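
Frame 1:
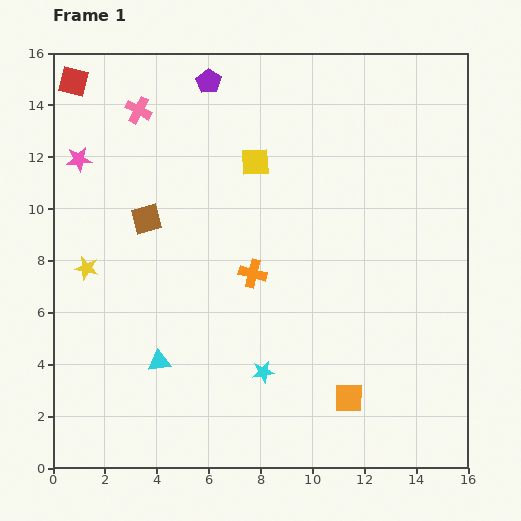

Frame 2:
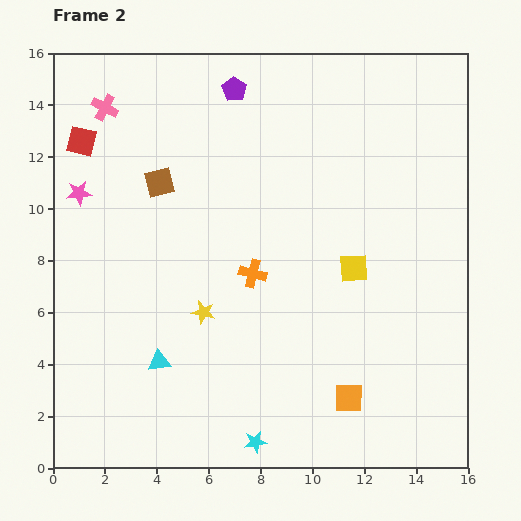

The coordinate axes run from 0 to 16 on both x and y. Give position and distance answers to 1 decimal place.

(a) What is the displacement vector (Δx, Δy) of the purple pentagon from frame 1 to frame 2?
(1.0, -0.3)

The purple pentagon was at (6.0, 14.9) in frame 1 and (7.0, 14.6) in frame 2.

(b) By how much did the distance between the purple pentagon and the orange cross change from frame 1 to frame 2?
-0.5

Distance in frame 1: 7.6. Distance in frame 2: 7.1.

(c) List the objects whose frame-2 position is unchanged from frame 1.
the orange cross, the cyan triangle, the orange square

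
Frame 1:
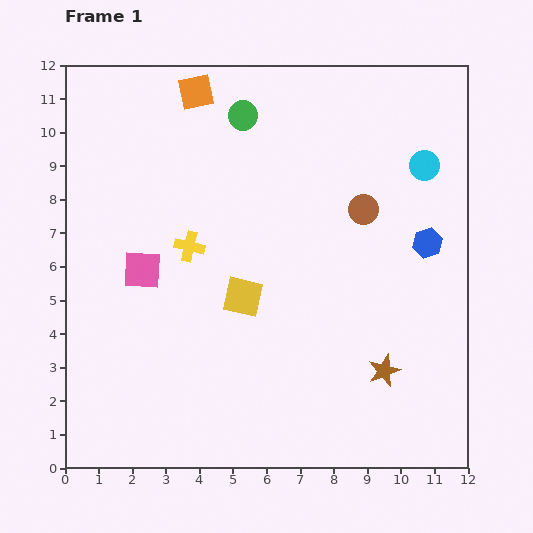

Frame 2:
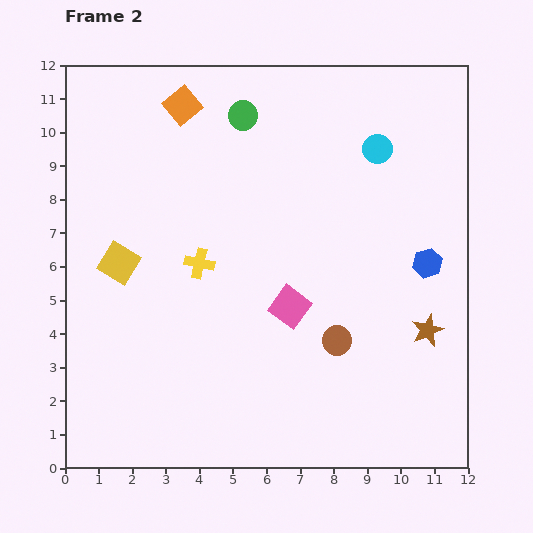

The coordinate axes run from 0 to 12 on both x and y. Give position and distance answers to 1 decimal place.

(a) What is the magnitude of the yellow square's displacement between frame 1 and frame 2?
3.8

The yellow square moved from (5.3, 5.1) to (1.6, 6.1), a distance of √(3.7² + 1.0²) ≈ 3.8.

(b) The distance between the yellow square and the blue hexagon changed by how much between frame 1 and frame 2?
+3.5

Distance in frame 1: 5.7. Distance in frame 2: 9.2.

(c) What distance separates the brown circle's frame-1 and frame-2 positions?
4.0

The brown circle moved from (8.9, 7.7) to (8.1, 3.8), a distance of √(0.8² + 3.9²) ≈ 4.0.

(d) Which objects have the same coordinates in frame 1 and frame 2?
the green circle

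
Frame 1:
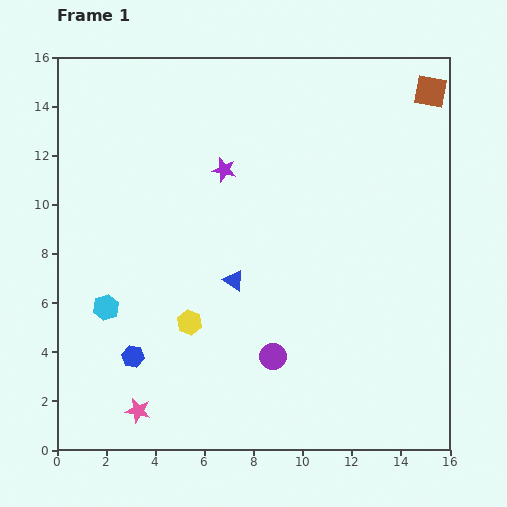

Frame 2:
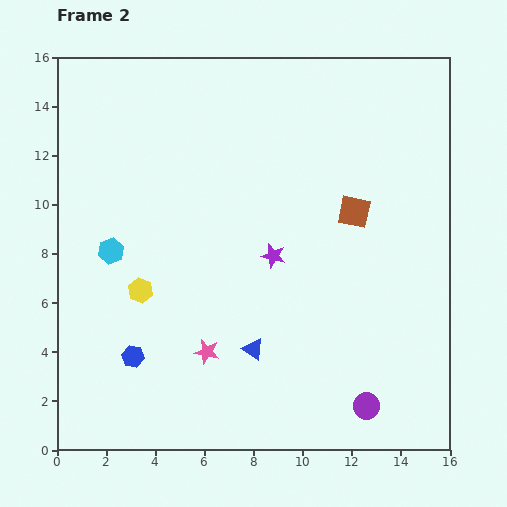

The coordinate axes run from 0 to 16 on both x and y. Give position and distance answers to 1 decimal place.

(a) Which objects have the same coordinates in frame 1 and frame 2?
the blue hexagon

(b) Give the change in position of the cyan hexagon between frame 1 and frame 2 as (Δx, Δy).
(0.2, 2.3)

The cyan hexagon was at (2.0, 5.8) in frame 1 and (2.2, 8.1) in frame 2.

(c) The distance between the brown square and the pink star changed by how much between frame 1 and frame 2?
-9.3

Distance in frame 1: 17.6. Distance in frame 2: 8.3.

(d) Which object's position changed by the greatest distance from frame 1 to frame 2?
the brown square

(moved 5.8; next 4.3)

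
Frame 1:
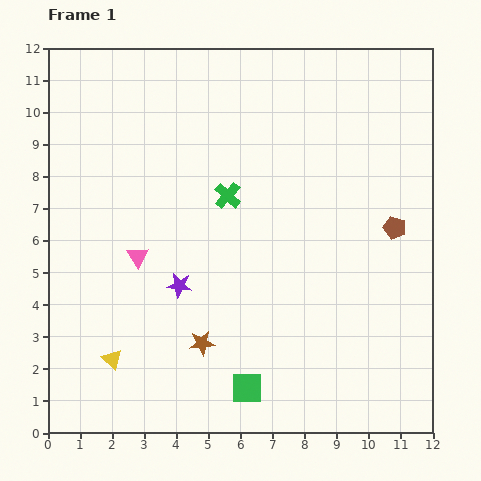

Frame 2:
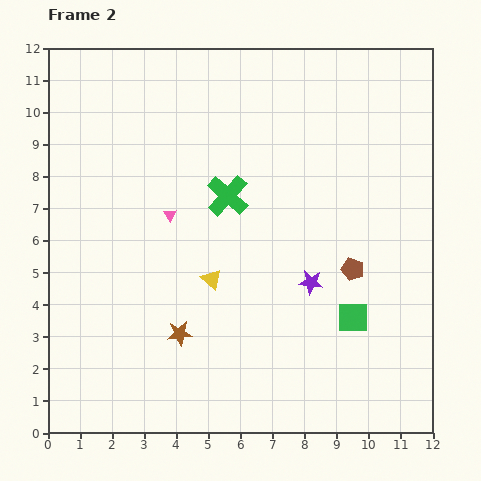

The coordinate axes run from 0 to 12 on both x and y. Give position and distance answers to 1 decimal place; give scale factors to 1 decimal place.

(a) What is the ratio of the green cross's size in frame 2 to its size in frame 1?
1.5×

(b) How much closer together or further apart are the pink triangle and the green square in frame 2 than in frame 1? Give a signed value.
+1.2

Distance in frame 1: 5.3. Distance in frame 2: 6.5.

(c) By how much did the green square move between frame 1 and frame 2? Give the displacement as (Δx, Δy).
(3.3, 2.2)

The green square was at (6.2, 1.4) in frame 1 and (9.5, 3.6) in frame 2.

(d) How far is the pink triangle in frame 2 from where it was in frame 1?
1.6

The pink triangle moved from (2.8, 5.5) to (3.8, 6.8), a distance of √(1.0² + 1.3²) ≈ 1.6.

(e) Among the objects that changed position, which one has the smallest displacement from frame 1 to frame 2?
the brown star

(moved 0.8)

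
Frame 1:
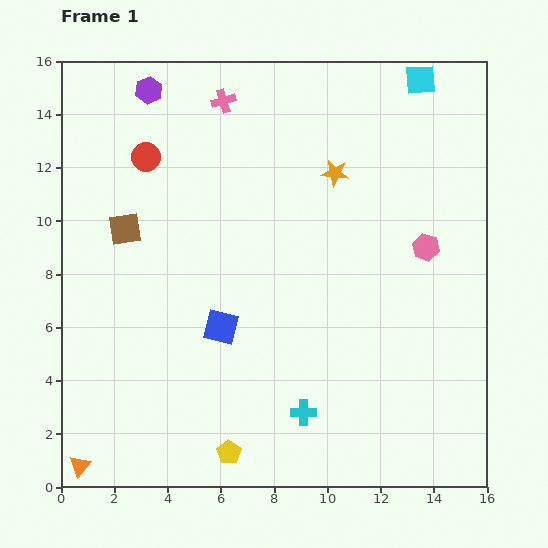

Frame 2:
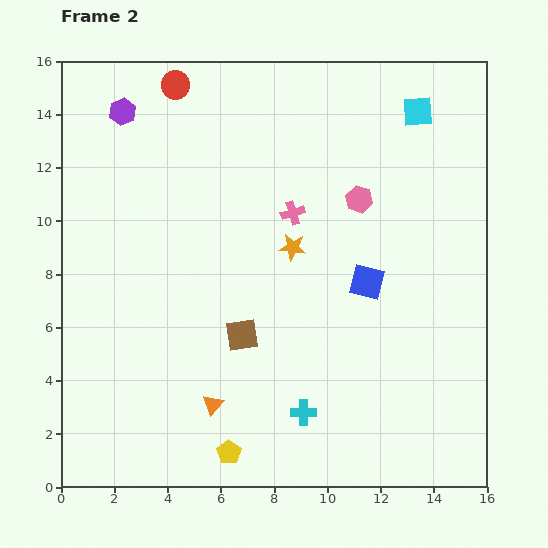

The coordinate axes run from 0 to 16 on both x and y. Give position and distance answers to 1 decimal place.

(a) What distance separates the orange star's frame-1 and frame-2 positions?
3.2

The orange star moved from (10.3, 11.8) to (8.7, 9.0), a distance of √(1.6² + 2.8²) ≈ 3.2.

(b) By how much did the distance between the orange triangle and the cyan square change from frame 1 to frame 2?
-5.9

Distance in frame 1: 19.3. Distance in frame 2: 13.4.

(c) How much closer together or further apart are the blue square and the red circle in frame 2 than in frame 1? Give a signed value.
+3.3

Distance in frame 1: 7.0. Distance in frame 2: 10.3.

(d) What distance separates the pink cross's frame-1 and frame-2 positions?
4.9

The pink cross moved from (6.1, 14.5) to (8.7, 10.3), a distance of √(2.6² + 4.2²) ≈ 4.9.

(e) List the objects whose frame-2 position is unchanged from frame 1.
the yellow pentagon, the cyan cross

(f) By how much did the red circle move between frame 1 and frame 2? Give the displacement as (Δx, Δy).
(1.1, 2.7)

The red circle was at (3.2, 12.4) in frame 1 and (4.3, 15.1) in frame 2.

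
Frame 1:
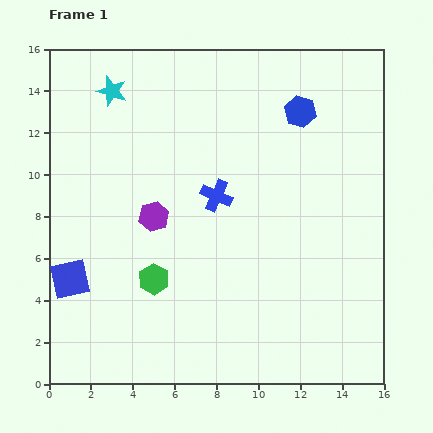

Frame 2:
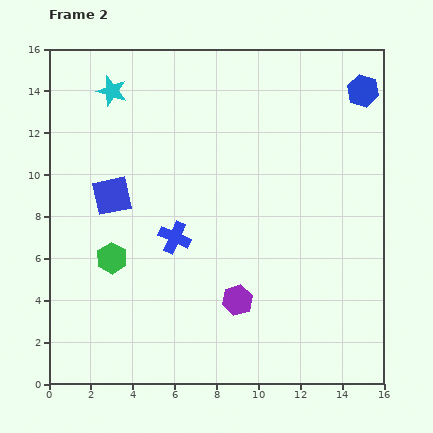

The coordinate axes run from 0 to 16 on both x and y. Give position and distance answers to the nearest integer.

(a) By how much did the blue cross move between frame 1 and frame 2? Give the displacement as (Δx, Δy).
(-2, -2)

The blue cross was at (8, 9) in frame 1 and (6, 7) in frame 2.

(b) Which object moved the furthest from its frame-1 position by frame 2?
the purple hexagon

(moved 6; next 4)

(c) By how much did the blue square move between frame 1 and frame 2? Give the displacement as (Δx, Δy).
(2, 4)

The blue square was at (1, 5) in frame 1 and (3, 9) in frame 2.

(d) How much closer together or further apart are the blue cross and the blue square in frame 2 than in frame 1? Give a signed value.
-4

Distance in frame 1: 8. Distance in frame 2: 4.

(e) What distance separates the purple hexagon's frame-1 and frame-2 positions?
6

The purple hexagon moved from (5, 8) to (9, 4), a distance of √(4² + 4²) ≈ 6.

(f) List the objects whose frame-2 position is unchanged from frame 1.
the cyan star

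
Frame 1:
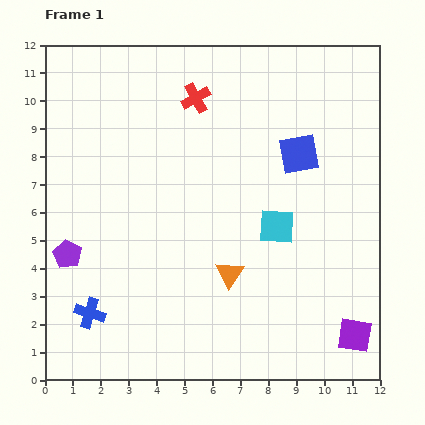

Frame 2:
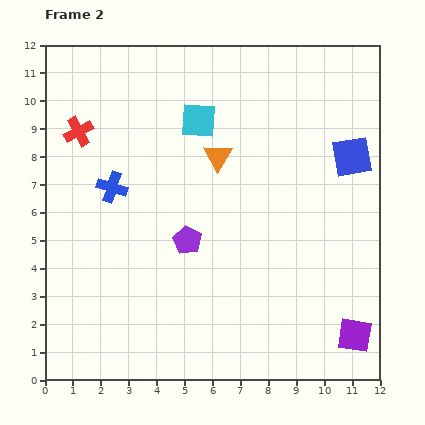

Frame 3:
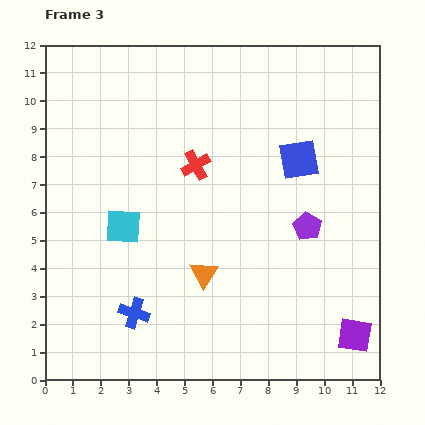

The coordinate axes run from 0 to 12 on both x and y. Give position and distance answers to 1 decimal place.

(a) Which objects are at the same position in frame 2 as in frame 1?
the purple square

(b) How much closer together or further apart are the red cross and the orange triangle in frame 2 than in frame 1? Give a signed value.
-1.3

Distance in frame 1: 6.4. Distance in frame 2: 5.1.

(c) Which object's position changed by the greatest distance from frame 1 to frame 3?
the purple pentagon

(moved 8.7; next 5.5)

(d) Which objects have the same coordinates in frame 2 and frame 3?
the purple square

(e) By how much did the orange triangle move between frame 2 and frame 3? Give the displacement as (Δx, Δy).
(-0.5, -4.2)

The orange triangle was at (6.2, 8.0) in frame 2 and (5.7, 3.8) in frame 3.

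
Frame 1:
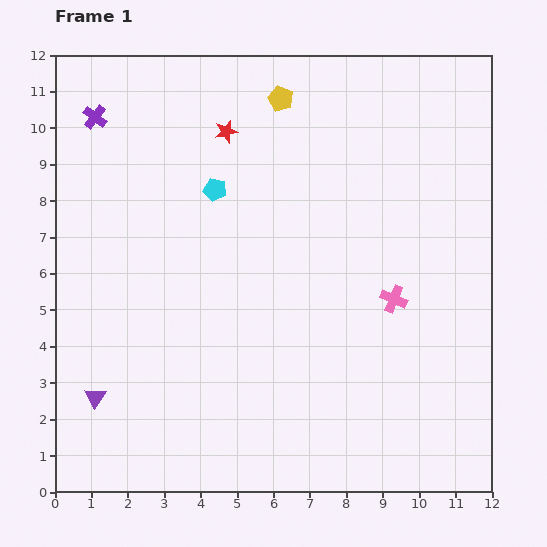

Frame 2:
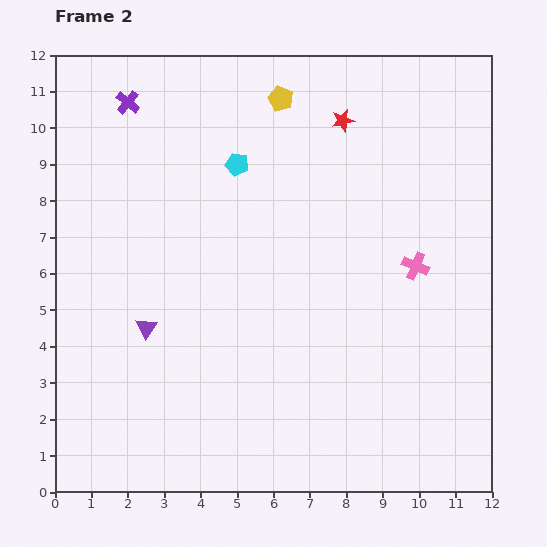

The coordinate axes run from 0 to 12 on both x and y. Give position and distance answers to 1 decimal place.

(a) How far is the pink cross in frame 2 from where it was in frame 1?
1.1

The pink cross moved from (9.3, 5.3) to (9.9, 6.2), a distance of √(0.6² + 0.9²) ≈ 1.1.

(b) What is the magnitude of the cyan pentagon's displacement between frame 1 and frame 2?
0.9

The cyan pentagon moved from (4.4, 8.3) to (5.0, 9.0), a distance of √(0.6² + 0.7²) ≈ 0.9.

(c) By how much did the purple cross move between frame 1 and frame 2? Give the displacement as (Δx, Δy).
(0.9, 0.4)

The purple cross was at (1.1, 10.3) in frame 1 and (2.0, 10.7) in frame 2.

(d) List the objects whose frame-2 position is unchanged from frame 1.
the yellow pentagon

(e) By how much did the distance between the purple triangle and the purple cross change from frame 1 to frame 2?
-1.5

Distance in frame 1: 7.7. Distance in frame 2: 6.2.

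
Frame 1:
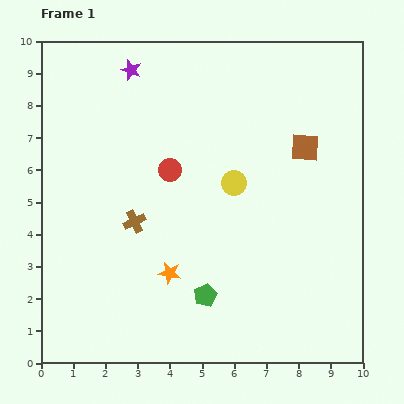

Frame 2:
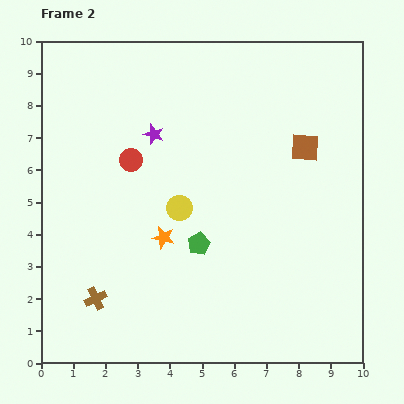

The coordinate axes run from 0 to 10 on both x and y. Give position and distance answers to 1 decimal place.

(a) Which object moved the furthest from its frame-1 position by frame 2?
the brown cross

(moved 2.7; next 2.1)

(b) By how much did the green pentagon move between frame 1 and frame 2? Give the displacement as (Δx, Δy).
(-0.2, 1.6)

The green pentagon was at (5.1, 2.1) in frame 1 and (4.9, 3.7) in frame 2.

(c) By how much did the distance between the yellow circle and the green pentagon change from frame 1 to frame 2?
-2.3

Distance in frame 1: 3.6. Distance in frame 2: 1.3.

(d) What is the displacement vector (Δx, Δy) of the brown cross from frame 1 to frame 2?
(-1.2, -2.4)

The brown cross was at (2.9, 4.4) in frame 1 and (1.7, 2.0) in frame 2.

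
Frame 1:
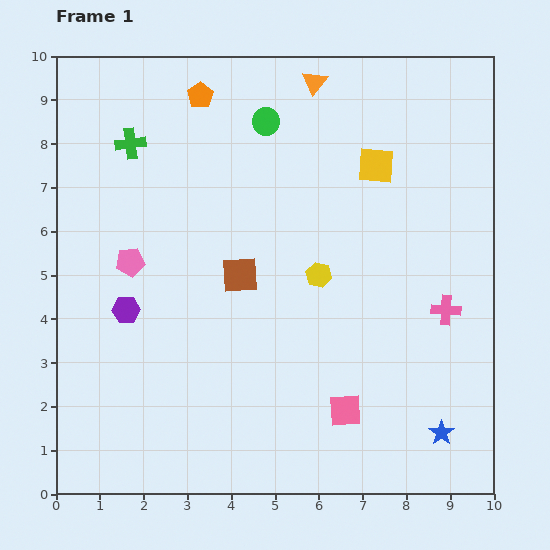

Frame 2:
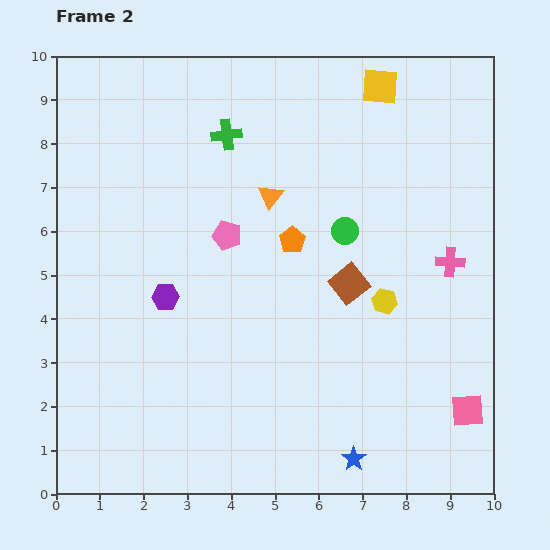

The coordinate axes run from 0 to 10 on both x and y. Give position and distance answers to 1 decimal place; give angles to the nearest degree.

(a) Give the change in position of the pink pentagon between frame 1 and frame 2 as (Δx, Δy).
(2.2, 0.6)

The pink pentagon was at (1.7, 5.3) in frame 1 and (3.9, 5.9) in frame 2.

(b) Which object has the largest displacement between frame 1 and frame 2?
the orange pentagon

(moved 3.9; next 3.1)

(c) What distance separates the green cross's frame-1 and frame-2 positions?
2.2

The green cross moved from (1.7, 8.0) to (3.9, 8.2), a distance of √(2.2² + 0.2²) ≈ 2.2.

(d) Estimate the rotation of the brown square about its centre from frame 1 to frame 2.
35° counter-clockwise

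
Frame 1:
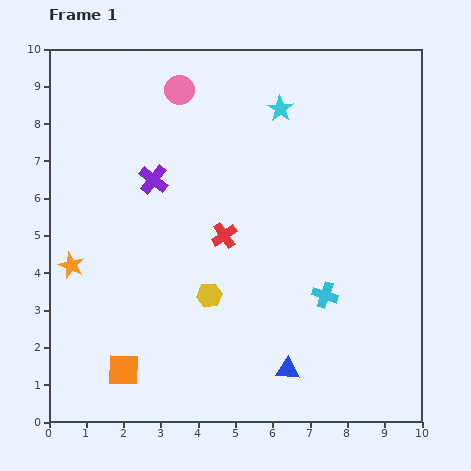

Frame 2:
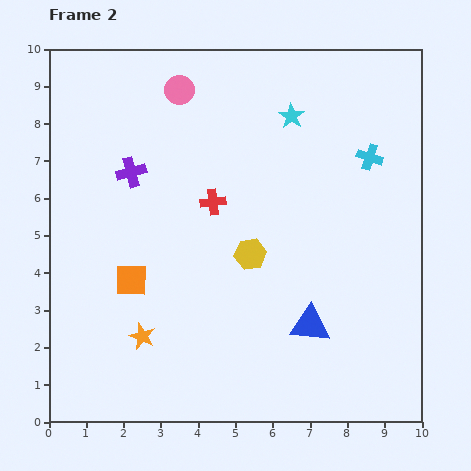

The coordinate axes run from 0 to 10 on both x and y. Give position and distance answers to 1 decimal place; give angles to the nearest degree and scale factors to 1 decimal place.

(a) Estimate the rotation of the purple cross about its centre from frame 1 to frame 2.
38° clockwise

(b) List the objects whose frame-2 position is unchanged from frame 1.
the pink circle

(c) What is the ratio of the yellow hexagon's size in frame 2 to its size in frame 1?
1.3×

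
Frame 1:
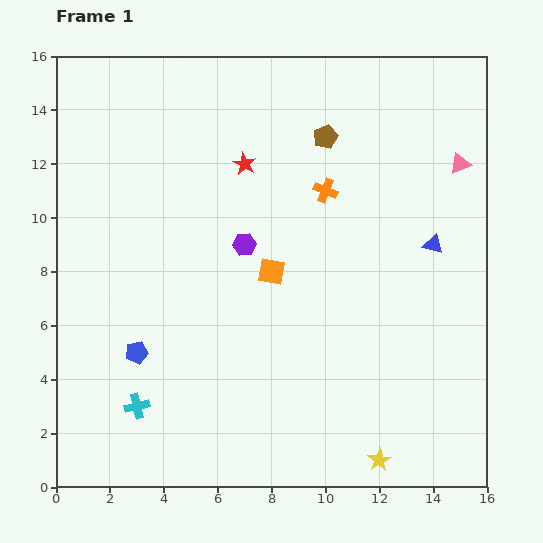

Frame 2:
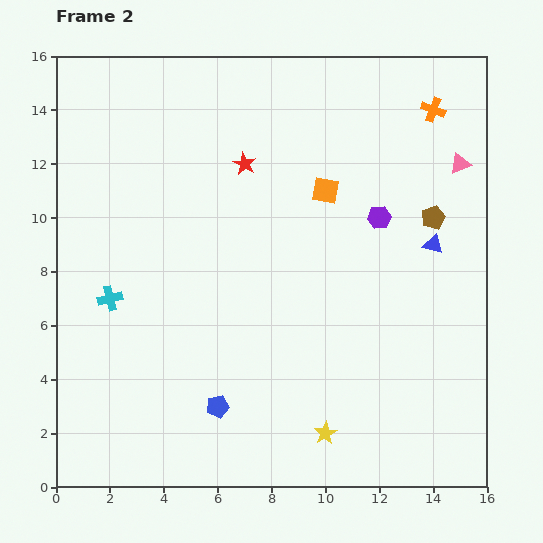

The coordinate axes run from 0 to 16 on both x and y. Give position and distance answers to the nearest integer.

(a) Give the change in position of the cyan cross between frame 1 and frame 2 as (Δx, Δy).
(-1, 4)

The cyan cross was at (3, 3) in frame 1 and (2, 7) in frame 2.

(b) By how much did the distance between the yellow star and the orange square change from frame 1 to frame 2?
+1

Distance in frame 1: 8. Distance in frame 2: 9.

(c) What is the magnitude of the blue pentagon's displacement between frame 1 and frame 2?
4

The blue pentagon moved from (3, 5) to (6, 3), a distance of √(3² + 2²) ≈ 4.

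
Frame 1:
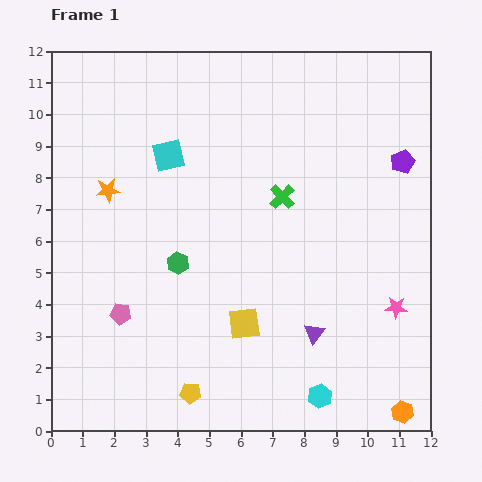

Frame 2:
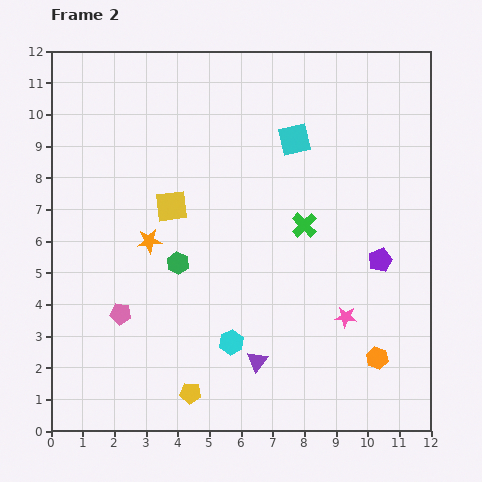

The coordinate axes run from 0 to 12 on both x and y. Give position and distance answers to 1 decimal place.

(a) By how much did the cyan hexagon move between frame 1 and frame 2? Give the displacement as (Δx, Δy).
(-2.8, 1.7)

The cyan hexagon was at (8.5, 1.1) in frame 1 and (5.7, 2.8) in frame 2.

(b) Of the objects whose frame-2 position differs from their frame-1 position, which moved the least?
the green cross

(moved 1.1)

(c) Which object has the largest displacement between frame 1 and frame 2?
the yellow square

(moved 4.4; next 4.0)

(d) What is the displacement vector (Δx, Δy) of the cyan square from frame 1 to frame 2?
(4.0, 0.5)

The cyan square was at (3.7, 8.7) in frame 1 and (7.7, 9.2) in frame 2.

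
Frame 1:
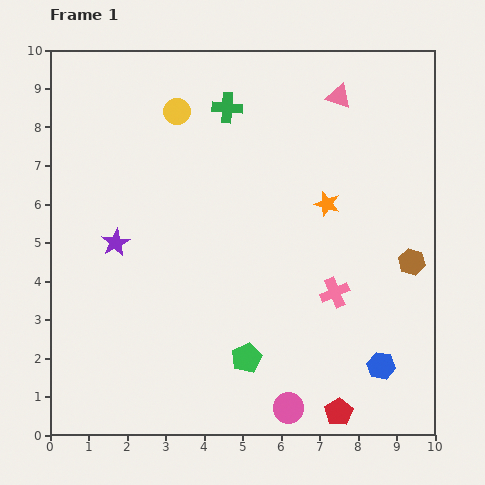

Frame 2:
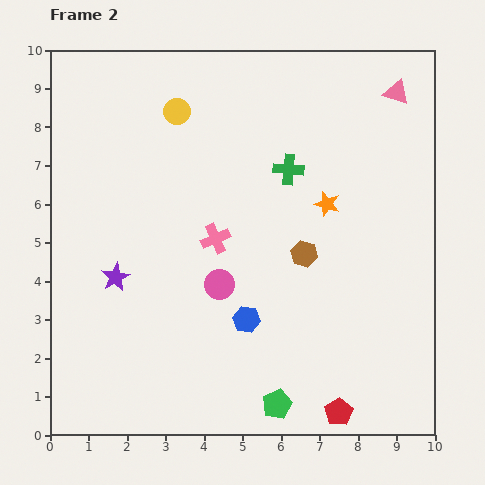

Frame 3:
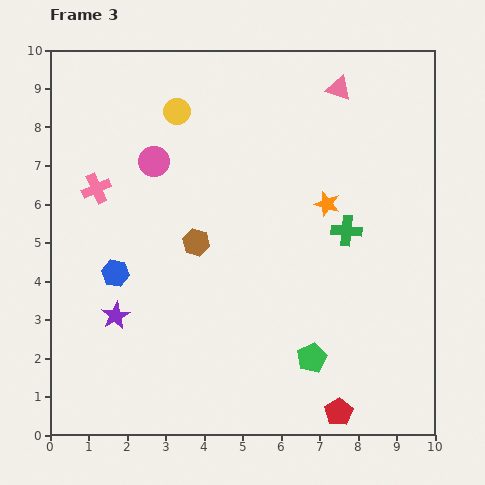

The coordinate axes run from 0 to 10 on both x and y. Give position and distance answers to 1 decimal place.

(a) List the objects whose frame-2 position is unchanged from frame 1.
the orange star, the yellow circle, the red pentagon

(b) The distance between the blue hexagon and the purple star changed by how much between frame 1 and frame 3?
-6.5

Distance in frame 1: 7.6. Distance in frame 3: 1.1.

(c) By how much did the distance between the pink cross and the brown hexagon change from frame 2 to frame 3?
+0.7

Distance in frame 2: 2.3. Distance in frame 3: 3.0.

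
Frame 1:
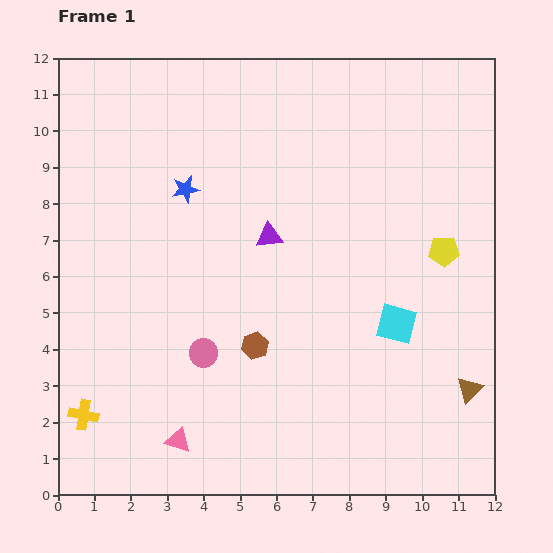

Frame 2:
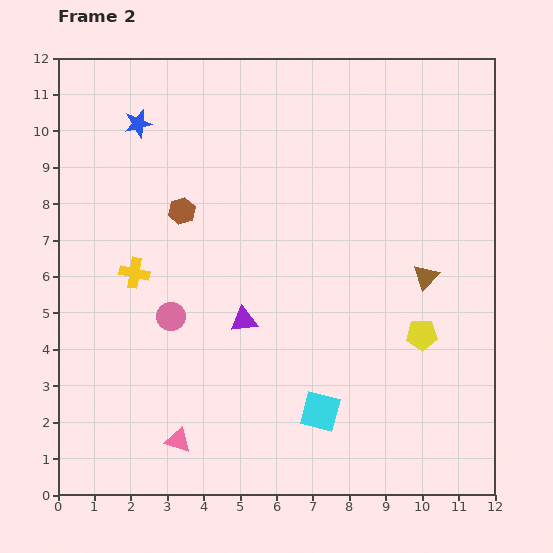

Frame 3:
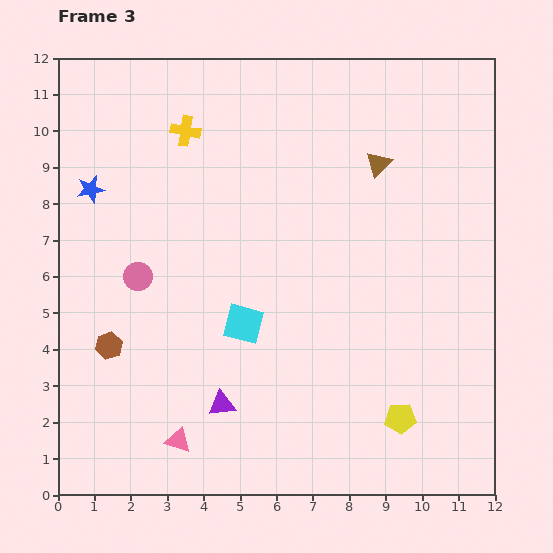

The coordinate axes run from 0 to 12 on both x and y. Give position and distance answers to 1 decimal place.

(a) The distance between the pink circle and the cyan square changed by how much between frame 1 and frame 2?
-0.5

Distance in frame 1: 5.4. Distance in frame 2: 4.9.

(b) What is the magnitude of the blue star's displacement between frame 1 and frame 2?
2.2

The blue star moved from (3.5, 8.4) to (2.2, 10.2), a distance of √(1.3² + 1.8²) ≈ 2.2.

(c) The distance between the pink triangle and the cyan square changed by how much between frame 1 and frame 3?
-3.1

Distance in frame 1: 6.8. Distance in frame 3: 3.7.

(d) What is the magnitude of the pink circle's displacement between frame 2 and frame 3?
1.4

The pink circle moved from (3.1, 4.9) to (2.2, 6.0), a distance of √(0.9² + 1.1²) ≈ 1.4.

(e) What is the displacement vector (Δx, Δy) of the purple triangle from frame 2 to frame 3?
(-0.6, -2.3)

The purple triangle was at (5.1, 4.8) in frame 2 and (4.5, 2.5) in frame 3.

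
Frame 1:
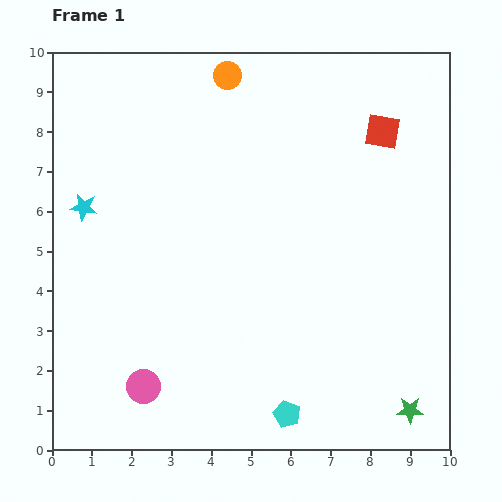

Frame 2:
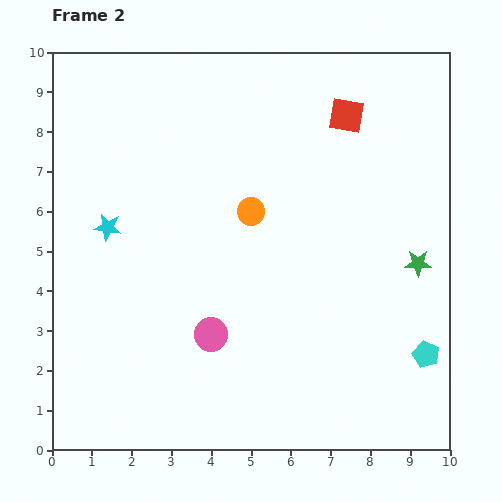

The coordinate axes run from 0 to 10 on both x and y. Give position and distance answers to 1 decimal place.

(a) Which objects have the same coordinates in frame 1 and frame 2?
none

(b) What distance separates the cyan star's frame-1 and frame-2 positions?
0.8

The cyan star moved from (0.8, 6.1) to (1.4, 5.6), a distance of √(0.6² + 0.5²) ≈ 0.8.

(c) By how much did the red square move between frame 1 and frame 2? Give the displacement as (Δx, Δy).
(-0.9, 0.4)

The red square was at (8.3, 8.0) in frame 1 and (7.4, 8.4) in frame 2.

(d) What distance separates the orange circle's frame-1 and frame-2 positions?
3.5

The orange circle moved from (4.4, 9.4) to (5.0, 6.0), a distance of √(0.6² + 3.4²) ≈ 3.5.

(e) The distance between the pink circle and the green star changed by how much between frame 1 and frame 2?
-1.2

Distance in frame 1: 6.7. Distance in frame 2: 5.5.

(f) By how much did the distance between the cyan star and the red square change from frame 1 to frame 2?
-1.1

Distance in frame 1: 7.7. Distance in frame 2: 6.6.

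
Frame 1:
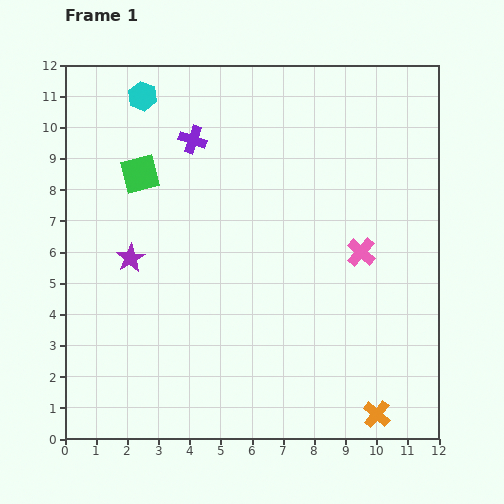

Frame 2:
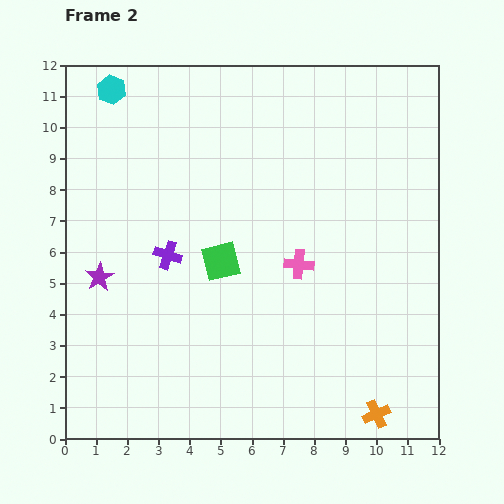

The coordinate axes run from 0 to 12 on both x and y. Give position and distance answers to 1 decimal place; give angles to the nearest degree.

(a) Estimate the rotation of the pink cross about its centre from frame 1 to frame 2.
38° counter-clockwise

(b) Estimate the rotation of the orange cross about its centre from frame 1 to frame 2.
25° clockwise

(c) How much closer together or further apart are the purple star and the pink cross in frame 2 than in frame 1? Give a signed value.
-1.0

Distance in frame 1: 7.4. Distance in frame 2: 6.4.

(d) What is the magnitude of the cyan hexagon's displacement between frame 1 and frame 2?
1.0

The cyan hexagon moved from (2.5, 11.0) to (1.5, 11.2), a distance of √(1.0² + 0.2²) ≈ 1.0.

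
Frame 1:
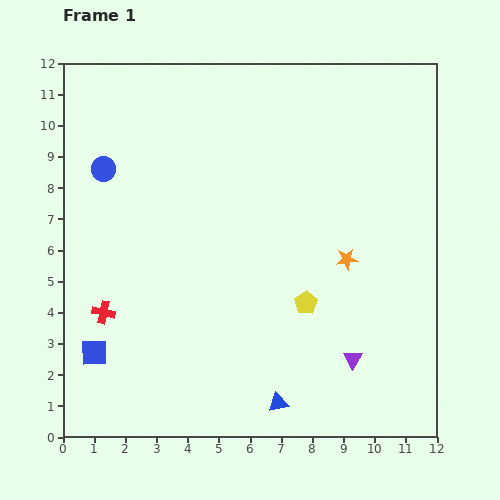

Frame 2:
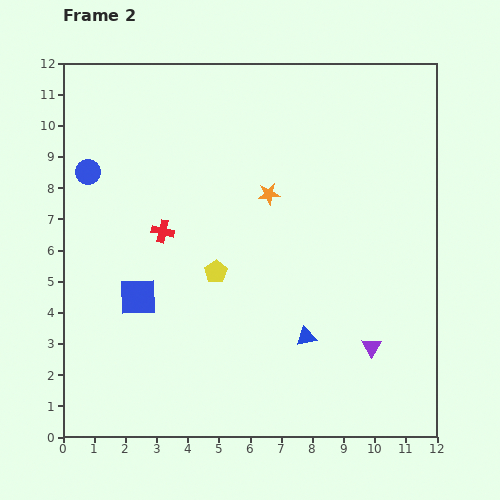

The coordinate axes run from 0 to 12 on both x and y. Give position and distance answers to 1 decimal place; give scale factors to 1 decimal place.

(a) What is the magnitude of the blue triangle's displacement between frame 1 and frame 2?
2.3

The blue triangle moved from (6.9, 1.1) to (7.8, 3.2), a distance of √(0.9² + 2.1²) ≈ 2.3.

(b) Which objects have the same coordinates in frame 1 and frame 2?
none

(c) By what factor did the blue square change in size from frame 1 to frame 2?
1.4×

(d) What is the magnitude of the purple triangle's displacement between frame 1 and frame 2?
0.7

The purple triangle moved from (9.3, 2.5) to (9.9, 2.9), a distance of √(0.6² + 0.4²) ≈ 0.7.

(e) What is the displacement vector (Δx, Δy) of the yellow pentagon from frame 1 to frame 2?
(-2.9, 1.0)

The yellow pentagon was at (7.8, 4.3) in frame 1 and (4.9, 5.3) in frame 2.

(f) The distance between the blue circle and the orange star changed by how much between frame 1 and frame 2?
-2.5

Distance in frame 1: 8.3. Distance in frame 2: 5.8.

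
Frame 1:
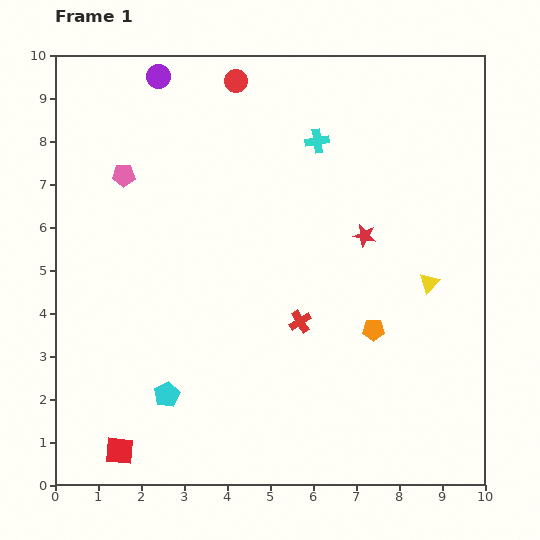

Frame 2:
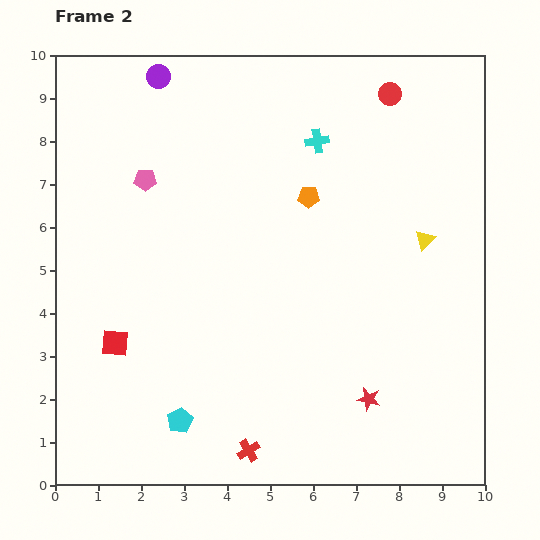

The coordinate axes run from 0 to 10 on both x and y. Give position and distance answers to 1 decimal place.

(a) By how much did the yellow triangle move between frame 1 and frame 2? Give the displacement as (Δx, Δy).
(-0.1, 1.0)

The yellow triangle was at (8.7, 4.7) in frame 1 and (8.6, 5.7) in frame 2.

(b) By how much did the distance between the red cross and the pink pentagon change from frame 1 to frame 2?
+1.4

Distance in frame 1: 5.3. Distance in frame 2: 6.7.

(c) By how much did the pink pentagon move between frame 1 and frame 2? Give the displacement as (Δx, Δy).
(0.5, -0.1)

The pink pentagon was at (1.6, 7.2) in frame 1 and (2.1, 7.1) in frame 2.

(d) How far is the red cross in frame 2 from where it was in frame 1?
3.2

The red cross moved from (5.7, 3.8) to (4.5, 0.8), a distance of √(1.2² + 3.0²) ≈ 3.2.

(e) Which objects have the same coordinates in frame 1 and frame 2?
the purple circle, the cyan cross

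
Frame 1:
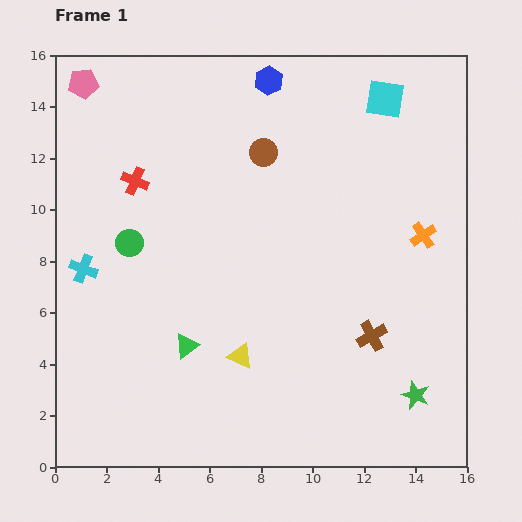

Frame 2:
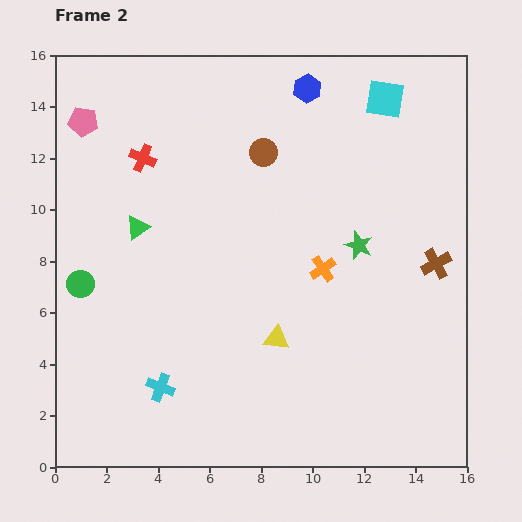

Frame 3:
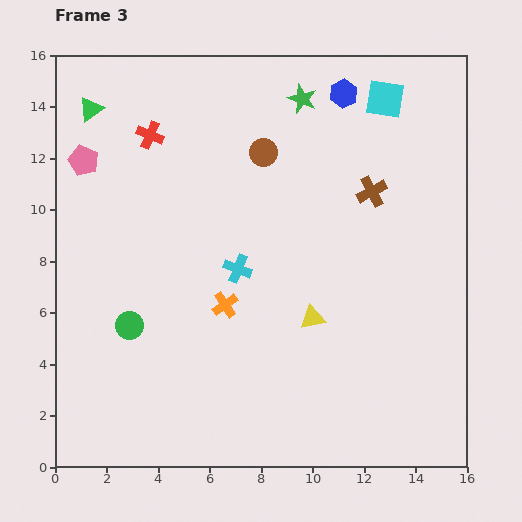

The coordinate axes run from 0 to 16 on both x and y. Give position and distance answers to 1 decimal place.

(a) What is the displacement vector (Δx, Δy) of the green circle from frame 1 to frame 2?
(-1.9, -1.6)

The green circle was at (2.9, 8.7) in frame 1 and (1.0, 7.1) in frame 2.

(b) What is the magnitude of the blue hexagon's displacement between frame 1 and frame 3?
2.9

The blue hexagon moved from (8.3, 15.0) to (11.2, 14.5), a distance of √(2.9² + 0.5²) ≈ 2.9.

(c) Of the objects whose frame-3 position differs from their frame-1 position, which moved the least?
the red cross

(moved 1.9)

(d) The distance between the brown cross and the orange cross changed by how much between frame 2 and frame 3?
+2.8

Distance in frame 2: 4.4. Distance in frame 3: 7.2.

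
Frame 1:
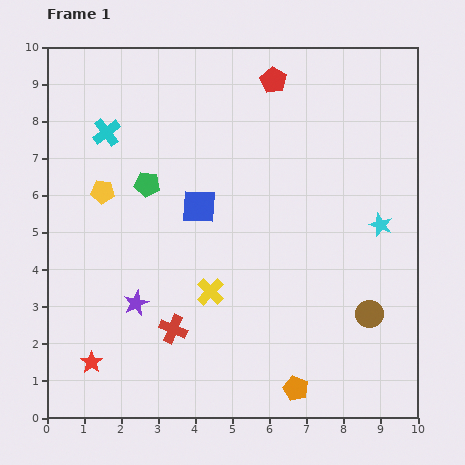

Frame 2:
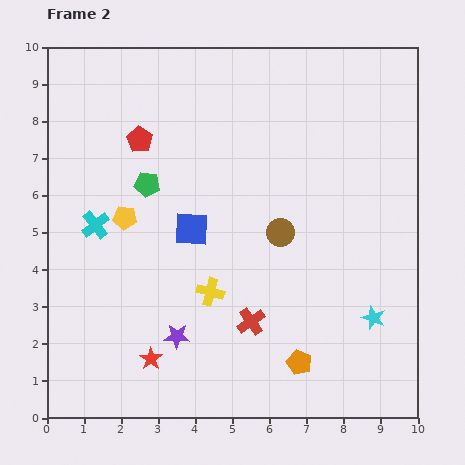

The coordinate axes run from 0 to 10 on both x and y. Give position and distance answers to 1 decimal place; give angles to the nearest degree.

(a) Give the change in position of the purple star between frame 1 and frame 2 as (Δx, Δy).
(1.1, -0.9)

The purple star was at (2.4, 3.1) in frame 1 and (3.5, 2.2) in frame 2.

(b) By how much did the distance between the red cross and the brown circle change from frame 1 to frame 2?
-2.8

Distance in frame 1: 5.3. Distance in frame 2: 2.5.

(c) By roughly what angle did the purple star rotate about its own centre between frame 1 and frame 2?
28° clockwise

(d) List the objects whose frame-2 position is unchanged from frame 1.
the green pentagon, the yellow cross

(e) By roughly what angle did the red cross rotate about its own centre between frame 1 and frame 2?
32° clockwise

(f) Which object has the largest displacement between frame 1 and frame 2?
the red pentagon

(moved 3.9; next 3.3)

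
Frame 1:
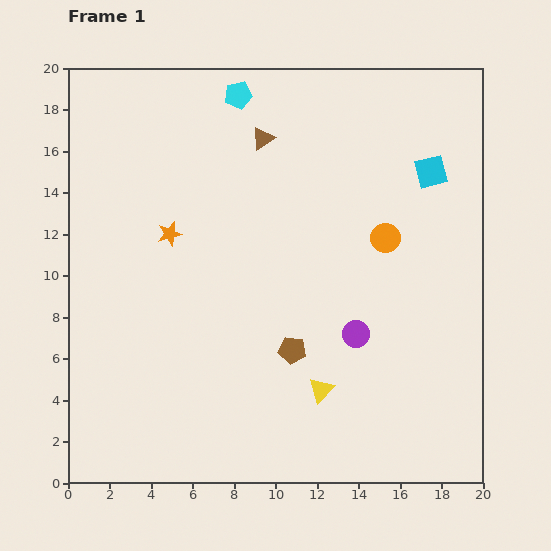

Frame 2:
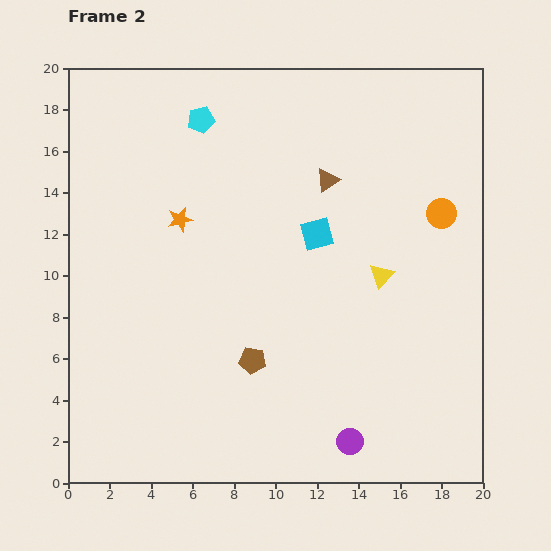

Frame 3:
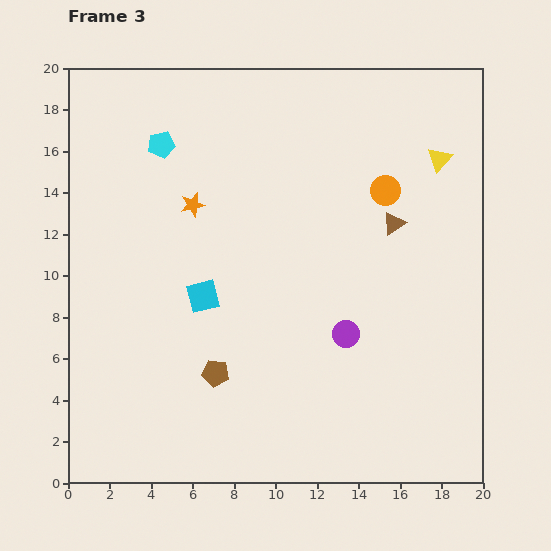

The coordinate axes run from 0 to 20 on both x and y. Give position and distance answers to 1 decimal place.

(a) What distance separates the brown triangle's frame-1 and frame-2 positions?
3.7

The brown triangle moved from (9.4, 16.6) to (12.5, 14.6), a distance of √(3.1² + 2.0²) ≈ 3.7.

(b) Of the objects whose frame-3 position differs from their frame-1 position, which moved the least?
the purple circle

(moved 0.5)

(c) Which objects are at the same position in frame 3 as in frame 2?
none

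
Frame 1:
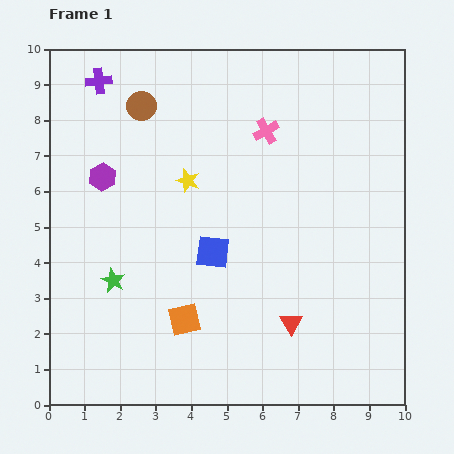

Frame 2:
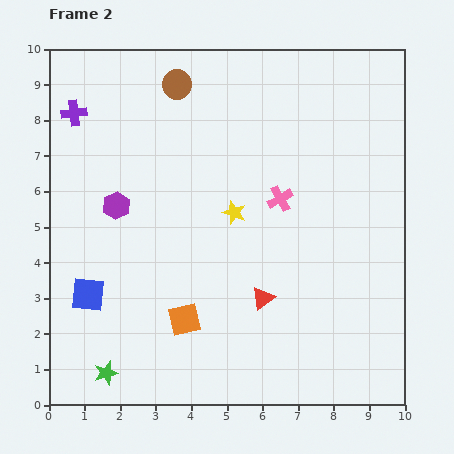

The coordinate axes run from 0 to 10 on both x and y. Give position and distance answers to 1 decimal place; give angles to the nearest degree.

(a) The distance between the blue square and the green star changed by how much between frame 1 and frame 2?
-0.6

Distance in frame 1: 2.9. Distance in frame 2: 2.3.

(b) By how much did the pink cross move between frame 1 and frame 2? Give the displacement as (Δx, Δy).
(0.4, -1.9)

The pink cross was at (6.1, 7.7) in frame 1 and (6.5, 5.8) in frame 2.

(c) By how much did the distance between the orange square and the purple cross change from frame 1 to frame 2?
-0.5

Distance in frame 1: 7.1. Distance in frame 2: 6.6.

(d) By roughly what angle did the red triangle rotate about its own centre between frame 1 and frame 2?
25° clockwise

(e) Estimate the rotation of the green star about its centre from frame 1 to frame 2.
29° clockwise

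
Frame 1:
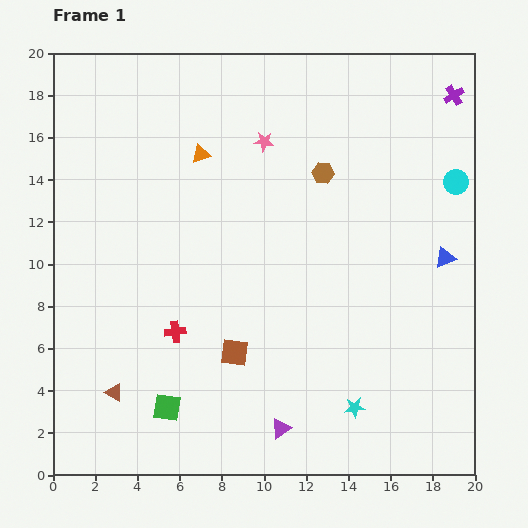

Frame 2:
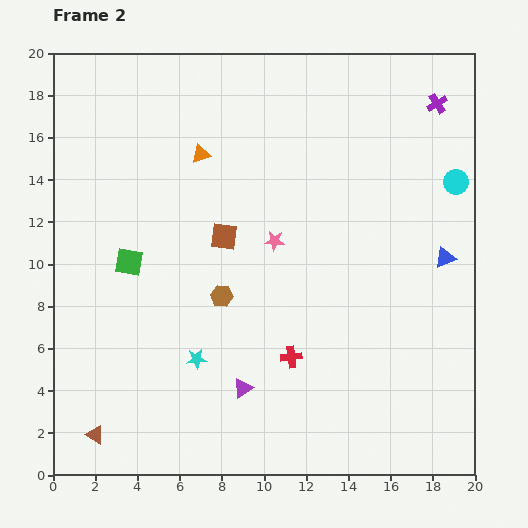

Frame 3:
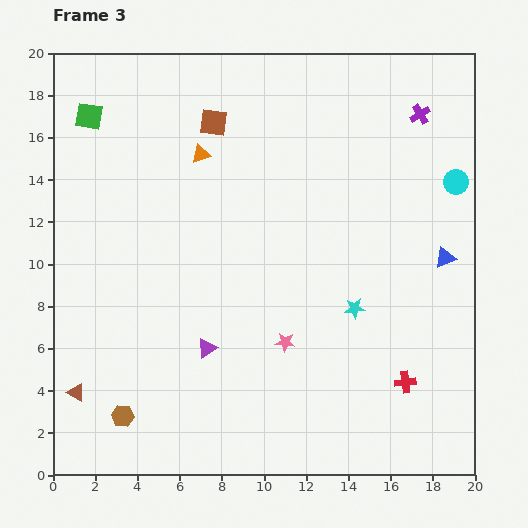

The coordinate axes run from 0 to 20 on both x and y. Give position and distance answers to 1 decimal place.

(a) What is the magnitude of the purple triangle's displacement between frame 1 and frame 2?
2.6

The purple triangle moved from (10.8, 2.2) to (9.0, 4.1), a distance of √(1.8² + 1.9²) ≈ 2.6.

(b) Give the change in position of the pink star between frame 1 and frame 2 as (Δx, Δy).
(0.5, -4.7)

The pink star was at (10.0, 15.8) in frame 1 and (10.5, 11.1) in frame 2.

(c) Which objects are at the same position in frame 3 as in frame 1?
the orange triangle, the cyan circle, the blue triangle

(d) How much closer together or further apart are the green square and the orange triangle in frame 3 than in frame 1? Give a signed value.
-6.5

Distance in frame 1: 12.1. Distance in frame 3: 5.6.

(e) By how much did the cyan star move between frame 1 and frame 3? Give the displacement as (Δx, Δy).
(0.0, 4.7)

The cyan star was at (14.3, 3.2) in frame 1 and (14.3, 7.9) in frame 3.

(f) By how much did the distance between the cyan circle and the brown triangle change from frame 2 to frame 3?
-0.3

Distance in frame 2: 20.9. Distance in frame 3: 20.6.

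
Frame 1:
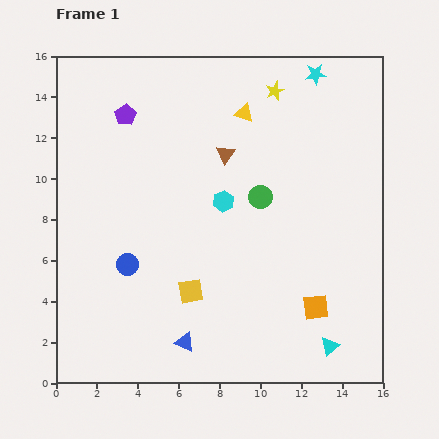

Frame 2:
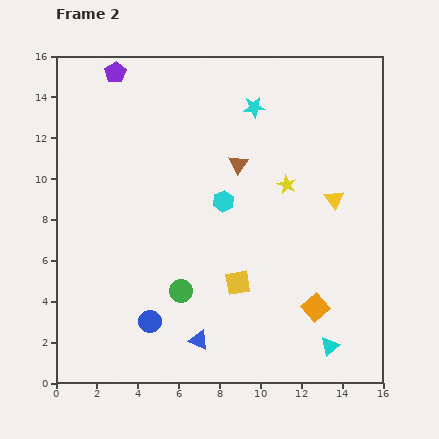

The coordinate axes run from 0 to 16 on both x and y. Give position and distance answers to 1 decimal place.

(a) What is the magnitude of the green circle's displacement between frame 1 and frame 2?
6.0

The green circle moved from (10.0, 9.1) to (6.1, 4.5), a distance of √(3.9² + 4.6²) ≈ 6.0.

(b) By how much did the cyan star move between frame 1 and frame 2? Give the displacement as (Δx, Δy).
(-3.0, -1.6)

The cyan star was at (12.7, 15.1) in frame 1 and (9.7, 13.5) in frame 2.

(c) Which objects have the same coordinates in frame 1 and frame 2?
the orange square, the cyan triangle, the cyan hexagon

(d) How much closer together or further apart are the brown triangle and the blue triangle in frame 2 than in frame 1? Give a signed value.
-0.6

Distance in frame 1: 9.4. Distance in frame 2: 8.8.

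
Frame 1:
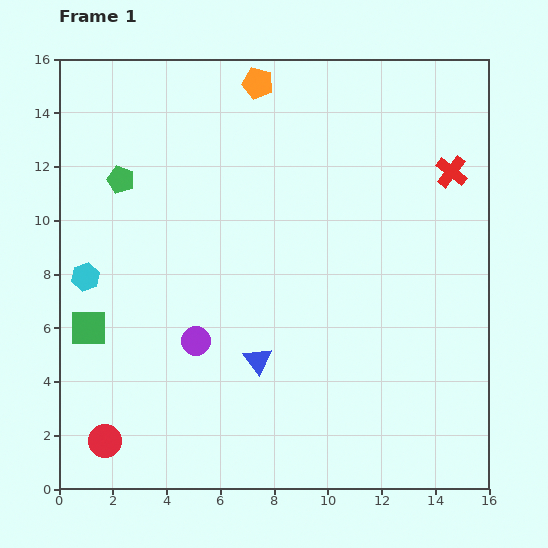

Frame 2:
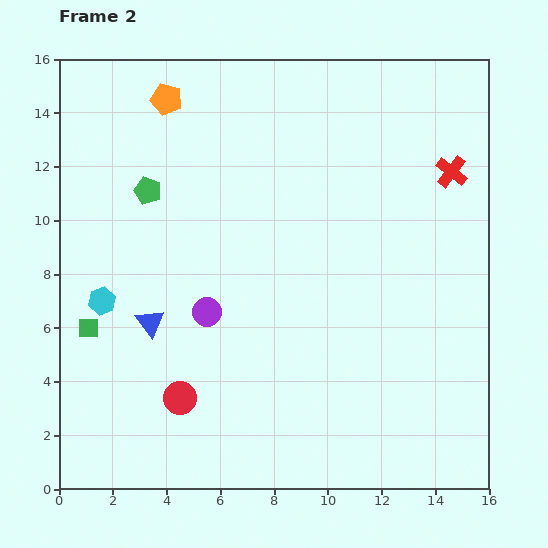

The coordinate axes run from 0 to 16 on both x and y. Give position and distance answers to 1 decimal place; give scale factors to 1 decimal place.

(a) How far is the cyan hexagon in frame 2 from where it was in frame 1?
1.1

The cyan hexagon moved from (1.0, 7.9) to (1.6, 7.0), a distance of √(0.6² + 0.9²) ≈ 1.1.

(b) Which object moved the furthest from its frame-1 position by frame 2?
the blue triangle

(moved 4.2; next 3.5)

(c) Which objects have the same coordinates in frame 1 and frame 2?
the red cross, the green square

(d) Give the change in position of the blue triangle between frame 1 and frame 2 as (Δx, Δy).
(-4.0, 1.4)

The blue triangle was at (7.4, 4.8) in frame 1 and (3.4, 6.2) in frame 2.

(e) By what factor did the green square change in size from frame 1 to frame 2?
0.6×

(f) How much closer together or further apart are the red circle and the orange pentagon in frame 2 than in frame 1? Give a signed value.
-3.4

Distance in frame 1: 14.5. Distance in frame 2: 11.1.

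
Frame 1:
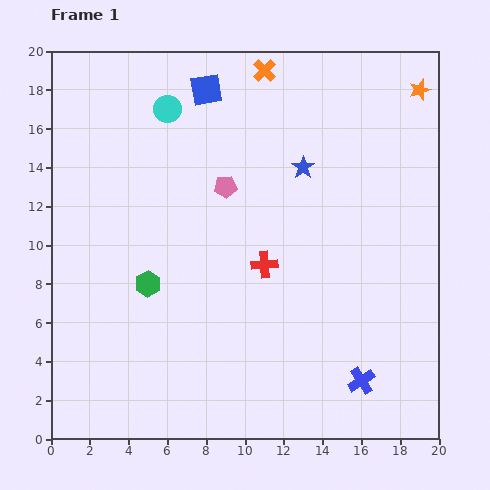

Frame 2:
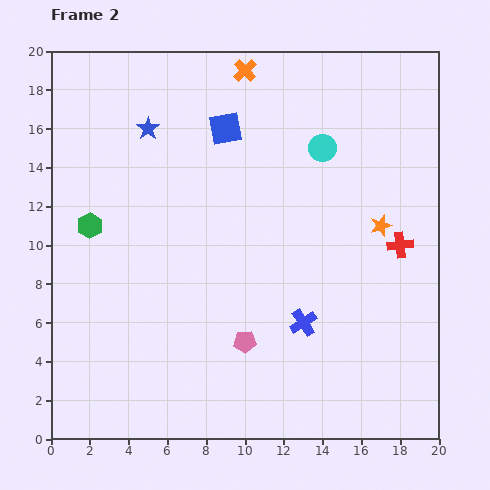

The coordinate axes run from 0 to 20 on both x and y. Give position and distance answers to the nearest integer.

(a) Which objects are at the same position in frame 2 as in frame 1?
none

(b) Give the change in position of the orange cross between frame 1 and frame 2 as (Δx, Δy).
(-1, 0)

The orange cross was at (11, 19) in frame 1 and (10, 19) in frame 2.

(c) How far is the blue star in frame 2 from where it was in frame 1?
8

The blue star moved from (13, 14) to (5, 16), a distance of √(8² + 2²) ≈ 8.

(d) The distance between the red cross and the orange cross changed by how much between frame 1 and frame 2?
+2

Distance in frame 1: 10. Distance in frame 2: 12.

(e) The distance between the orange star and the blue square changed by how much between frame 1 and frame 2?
-2

Distance in frame 1: 11. Distance in frame 2: 9.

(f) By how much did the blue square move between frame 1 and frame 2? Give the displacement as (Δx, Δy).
(1, -2)

The blue square was at (8, 18) in frame 1 and (9, 16) in frame 2.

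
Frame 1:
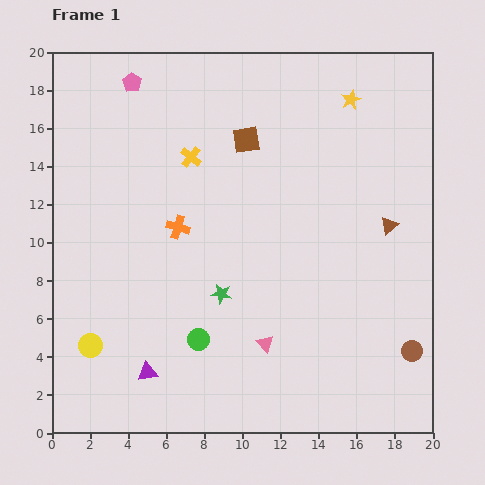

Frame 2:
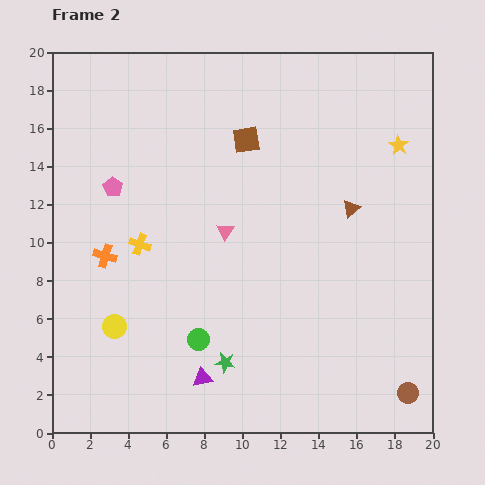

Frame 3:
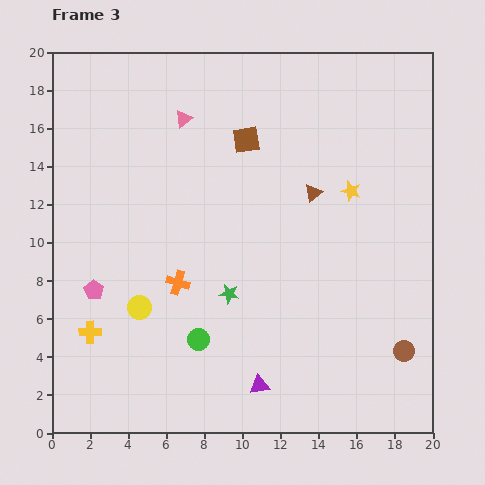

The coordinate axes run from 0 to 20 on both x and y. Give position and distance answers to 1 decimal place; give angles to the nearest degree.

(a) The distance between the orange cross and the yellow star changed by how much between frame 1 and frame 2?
+5.2

Distance in frame 1: 11.3. Distance in frame 2: 16.5.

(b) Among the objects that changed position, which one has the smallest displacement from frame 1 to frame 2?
the yellow circle

(moved 1.6)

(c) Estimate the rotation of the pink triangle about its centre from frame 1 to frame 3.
37° clockwise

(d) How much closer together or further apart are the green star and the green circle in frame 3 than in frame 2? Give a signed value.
+1.1

Distance in frame 2: 1.8. Distance in frame 3: 2.9.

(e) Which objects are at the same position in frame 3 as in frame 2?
the brown square, the green circle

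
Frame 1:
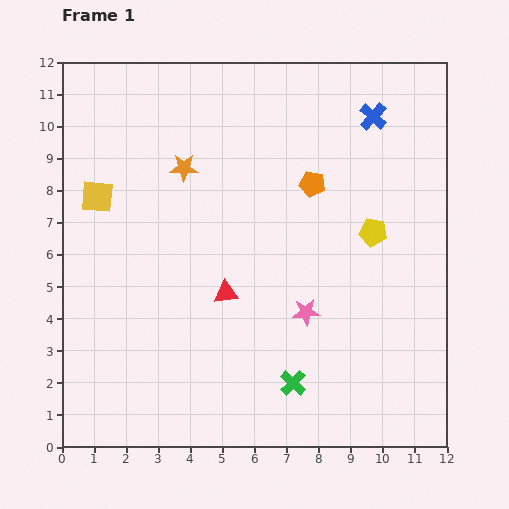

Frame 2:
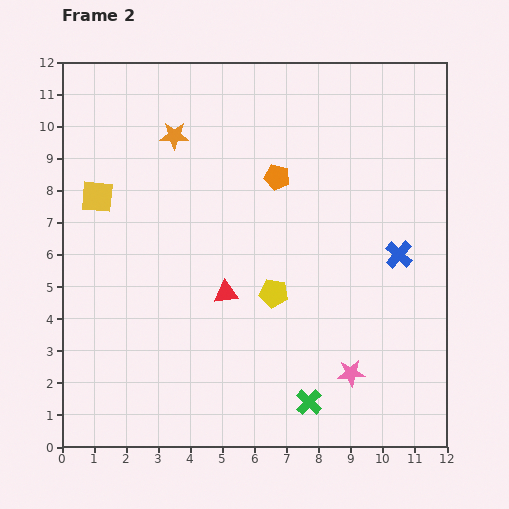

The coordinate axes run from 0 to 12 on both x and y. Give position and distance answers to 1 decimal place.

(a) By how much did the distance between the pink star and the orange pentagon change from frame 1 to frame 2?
+2.5

Distance in frame 1: 4.0. Distance in frame 2: 6.5.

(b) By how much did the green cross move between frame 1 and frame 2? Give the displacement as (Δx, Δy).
(0.5, -0.6)

The green cross was at (7.2, 2.0) in frame 1 and (7.7, 1.4) in frame 2.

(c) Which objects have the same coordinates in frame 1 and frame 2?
the red triangle, the yellow square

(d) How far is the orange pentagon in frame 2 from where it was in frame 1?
1.1

The orange pentagon moved from (7.8, 8.2) to (6.7, 8.4), a distance of √(1.1² + 0.2²) ≈ 1.1.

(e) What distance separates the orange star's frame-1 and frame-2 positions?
1.0

The orange star moved from (3.8, 8.7) to (3.5, 9.7), a distance of √(0.3² + 1.0²) ≈ 1.0.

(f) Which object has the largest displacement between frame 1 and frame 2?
the blue cross

(moved 4.4; next 3.6)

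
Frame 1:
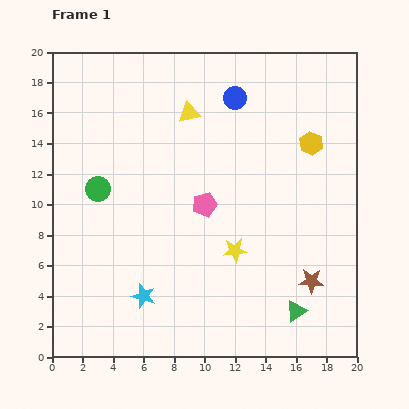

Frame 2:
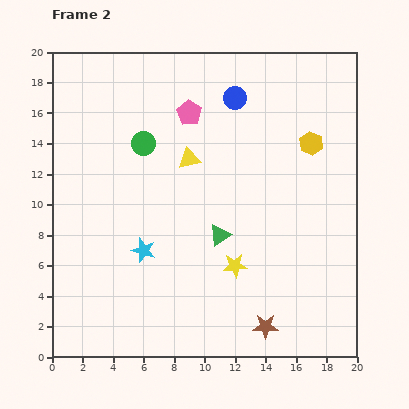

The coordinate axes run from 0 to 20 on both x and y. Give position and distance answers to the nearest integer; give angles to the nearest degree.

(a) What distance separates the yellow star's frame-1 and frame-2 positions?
1

The yellow star moved from (12, 7) to (12, 6), a distance of √(0² + 1²) ≈ 1.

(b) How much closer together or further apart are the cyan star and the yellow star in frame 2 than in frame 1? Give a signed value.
-1

Distance in frame 1: 7. Distance in frame 2: 6.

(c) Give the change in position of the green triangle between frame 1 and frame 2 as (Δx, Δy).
(-5, 5)

The green triangle was at (16, 3) in frame 1 and (11, 8) in frame 2.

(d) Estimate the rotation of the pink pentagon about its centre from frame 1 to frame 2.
24° counter-clockwise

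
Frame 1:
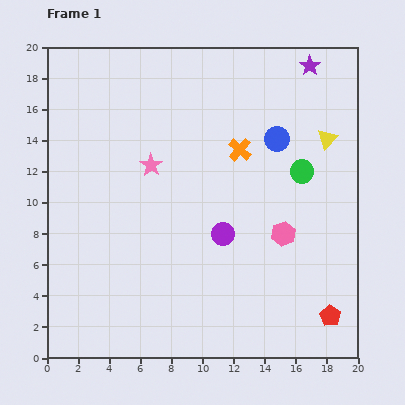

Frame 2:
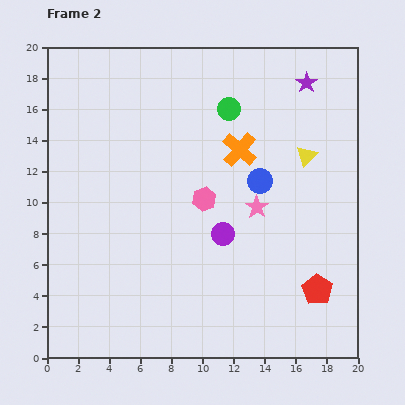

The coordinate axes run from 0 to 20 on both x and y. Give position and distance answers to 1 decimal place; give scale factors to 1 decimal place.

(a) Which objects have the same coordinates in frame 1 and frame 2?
the purple circle, the orange cross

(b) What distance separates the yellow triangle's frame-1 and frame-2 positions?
1.7

The yellow triangle moved from (18.0, 14.1) to (16.7, 13.0), a distance of √(1.3² + 1.1²) ≈ 1.7.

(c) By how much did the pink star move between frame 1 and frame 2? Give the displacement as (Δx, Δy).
(6.8, -2.7)

The pink star was at (6.7, 12.4) in frame 1 and (13.5, 9.7) in frame 2.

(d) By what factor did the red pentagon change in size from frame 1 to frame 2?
1.5×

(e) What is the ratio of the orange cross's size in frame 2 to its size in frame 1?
1.5×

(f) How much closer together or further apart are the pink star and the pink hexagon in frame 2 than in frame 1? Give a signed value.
-6.2

Distance in frame 1: 9.6. Distance in frame 2: 3.4.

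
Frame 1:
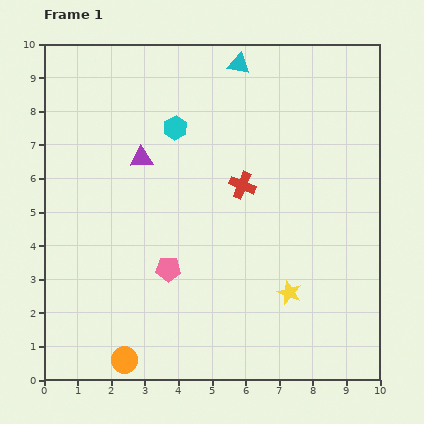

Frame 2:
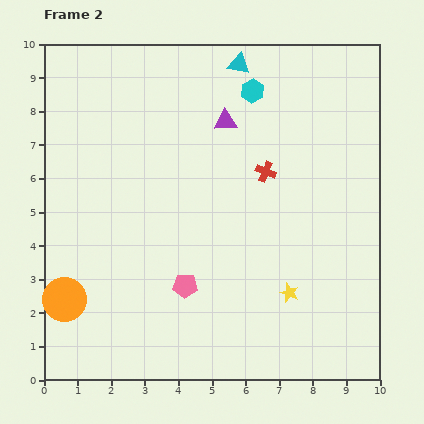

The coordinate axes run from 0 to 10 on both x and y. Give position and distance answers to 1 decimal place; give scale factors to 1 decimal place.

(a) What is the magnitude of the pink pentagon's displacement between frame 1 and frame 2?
0.7

The pink pentagon moved from (3.7, 3.3) to (4.2, 2.8), a distance of √(0.5² + 0.5²) ≈ 0.7.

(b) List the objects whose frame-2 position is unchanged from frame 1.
the yellow star, the cyan triangle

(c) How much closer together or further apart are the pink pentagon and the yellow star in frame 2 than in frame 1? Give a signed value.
-0.6

Distance in frame 1: 3.7. Distance in frame 2: 3.1.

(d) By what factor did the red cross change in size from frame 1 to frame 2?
0.8×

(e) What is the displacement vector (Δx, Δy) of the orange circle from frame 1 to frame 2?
(-1.8, 1.8)

The orange circle was at (2.4, 0.6) in frame 1 and (0.6, 2.4) in frame 2.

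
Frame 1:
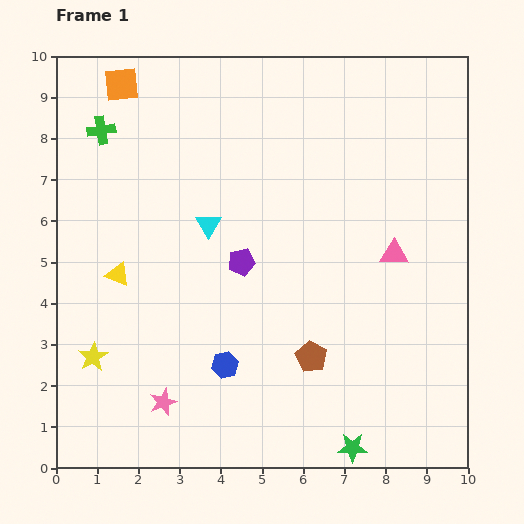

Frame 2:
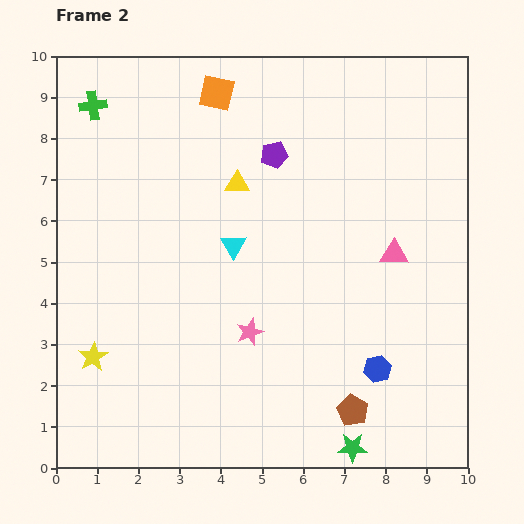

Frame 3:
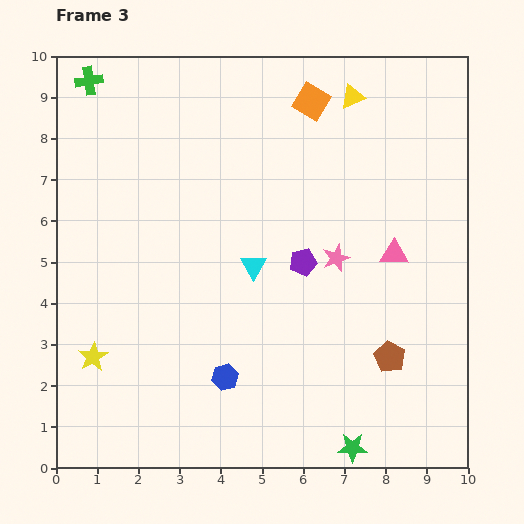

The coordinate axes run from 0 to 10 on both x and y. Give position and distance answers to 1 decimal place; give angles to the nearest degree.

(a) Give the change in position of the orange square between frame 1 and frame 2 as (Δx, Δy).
(2.3, -0.2)

The orange square was at (1.6, 9.3) in frame 1 and (3.9, 9.1) in frame 2.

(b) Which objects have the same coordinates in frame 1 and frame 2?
the pink triangle, the yellow star, the green star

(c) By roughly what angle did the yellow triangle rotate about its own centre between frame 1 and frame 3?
46° counter-clockwise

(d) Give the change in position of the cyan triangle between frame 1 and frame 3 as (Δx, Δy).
(1.1, -1.0)

The cyan triangle was at (3.7, 5.9) in frame 1 and (4.8, 4.9) in frame 3.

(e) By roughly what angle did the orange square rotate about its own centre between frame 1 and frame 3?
36° clockwise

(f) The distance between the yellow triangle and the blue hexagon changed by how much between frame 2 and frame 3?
+1.9

Distance in frame 2: 5.6. Distance in frame 3: 7.5.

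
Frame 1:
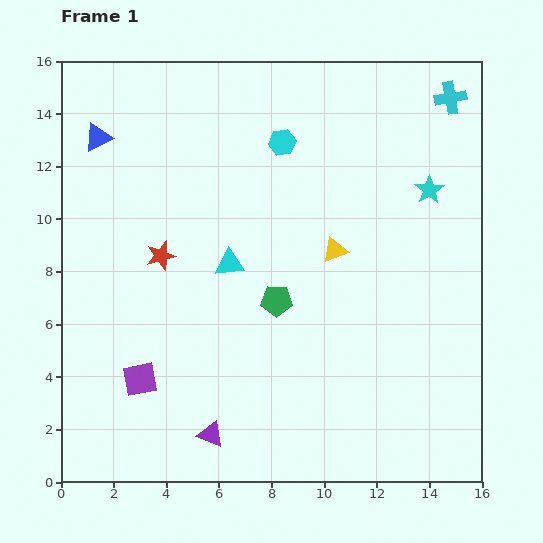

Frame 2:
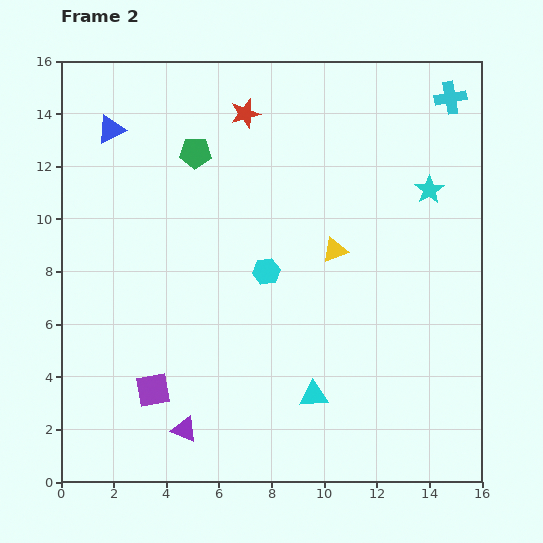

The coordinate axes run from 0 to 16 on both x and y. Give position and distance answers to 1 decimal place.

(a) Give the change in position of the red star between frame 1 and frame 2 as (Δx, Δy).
(3.2, 5.4)

The red star was at (3.8, 8.6) in frame 1 and (7.0, 14.0) in frame 2.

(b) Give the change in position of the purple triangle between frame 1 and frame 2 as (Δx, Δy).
(-1.0, 0.2)

The purple triangle was at (5.7, 1.8) in frame 1 and (4.7, 2.0) in frame 2.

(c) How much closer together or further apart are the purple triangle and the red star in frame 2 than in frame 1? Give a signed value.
+5.1

Distance in frame 1: 7.1. Distance in frame 2: 12.2.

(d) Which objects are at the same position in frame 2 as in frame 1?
the cyan cross, the yellow triangle, the cyan star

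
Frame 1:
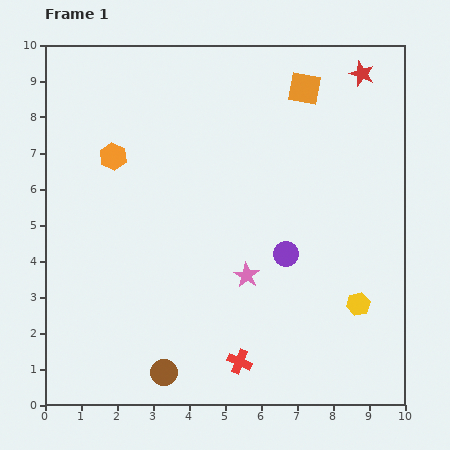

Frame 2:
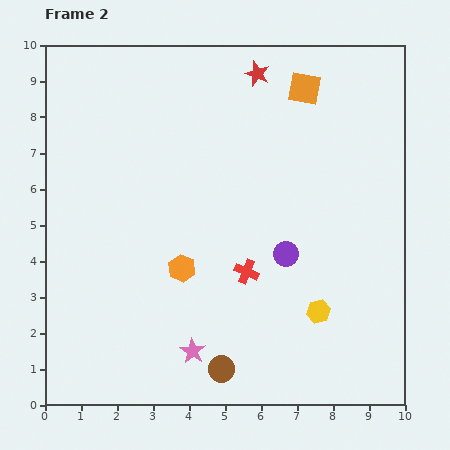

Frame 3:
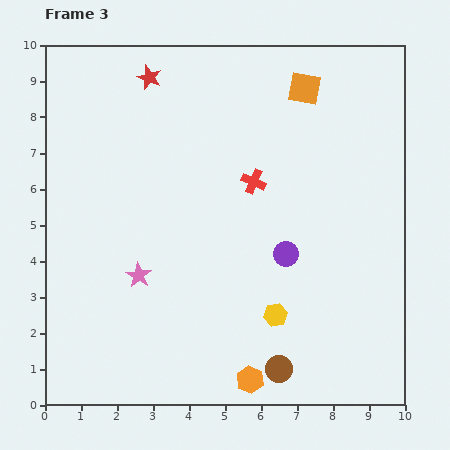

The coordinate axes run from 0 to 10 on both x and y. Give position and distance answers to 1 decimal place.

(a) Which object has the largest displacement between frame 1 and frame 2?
the orange hexagon

(moved 3.6; next 2.9)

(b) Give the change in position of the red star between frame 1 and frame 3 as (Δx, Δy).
(-5.9, -0.1)

The red star was at (8.8, 9.2) in frame 1 and (2.9, 9.1) in frame 3.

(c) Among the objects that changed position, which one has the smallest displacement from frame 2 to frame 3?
the yellow hexagon

(moved 1.2)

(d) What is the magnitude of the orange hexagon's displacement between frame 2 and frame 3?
3.6

The orange hexagon moved from (3.8, 3.8) to (5.7, 0.7), a distance of √(1.9² + 3.1²) ≈ 3.6.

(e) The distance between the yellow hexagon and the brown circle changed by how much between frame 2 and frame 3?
-1.6

Distance in frame 2: 3.1. Distance in frame 3: 1.5.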